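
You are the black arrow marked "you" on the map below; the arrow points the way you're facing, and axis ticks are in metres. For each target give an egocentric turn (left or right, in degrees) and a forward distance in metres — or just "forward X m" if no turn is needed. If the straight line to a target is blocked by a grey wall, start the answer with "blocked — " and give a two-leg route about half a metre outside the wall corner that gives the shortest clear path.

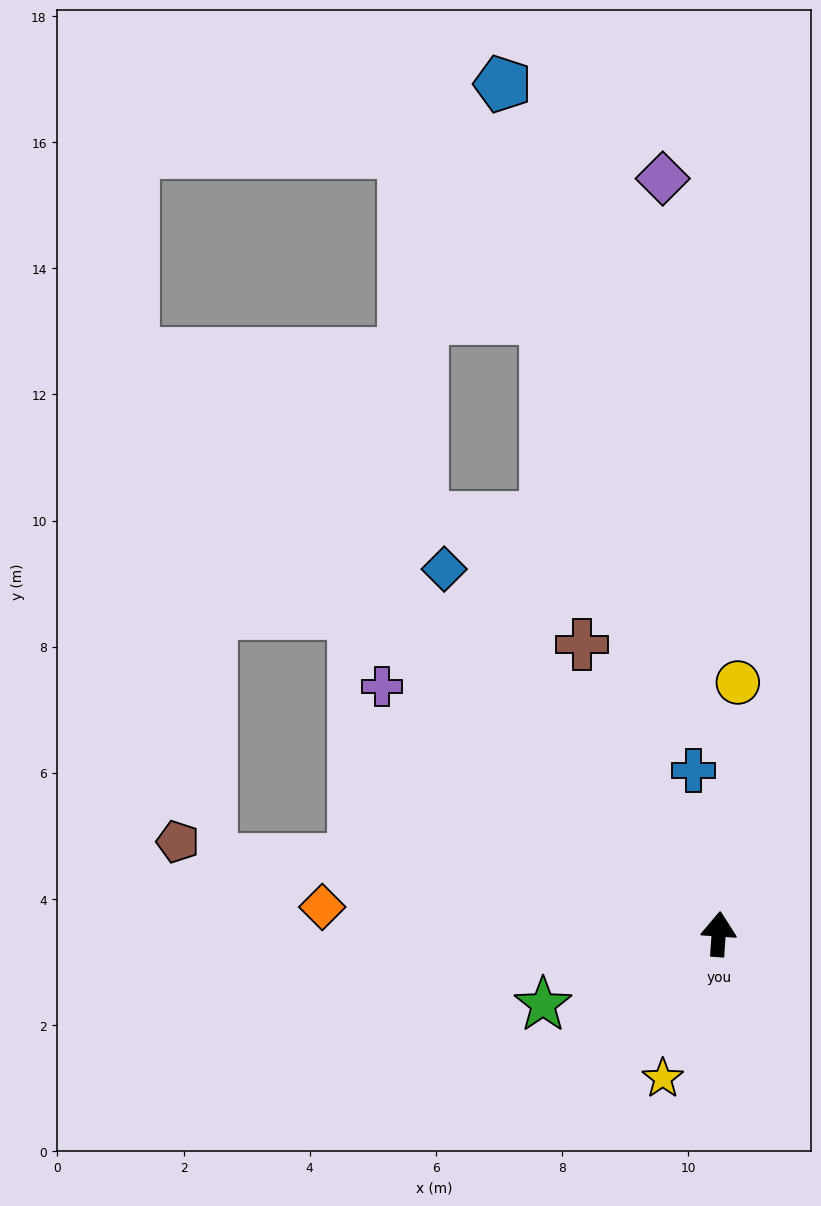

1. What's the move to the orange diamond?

turn left 90°, forward 6.3 m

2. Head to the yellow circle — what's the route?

forward 4.0 m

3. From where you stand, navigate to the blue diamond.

turn left 41°, forward 7.2 m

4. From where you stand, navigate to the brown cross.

turn left 29°, forward 5.1 m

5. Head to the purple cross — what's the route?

turn left 58°, forward 6.6 m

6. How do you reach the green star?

turn left 116°, forward 3.0 m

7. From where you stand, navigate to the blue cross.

turn left 13°, forward 2.6 m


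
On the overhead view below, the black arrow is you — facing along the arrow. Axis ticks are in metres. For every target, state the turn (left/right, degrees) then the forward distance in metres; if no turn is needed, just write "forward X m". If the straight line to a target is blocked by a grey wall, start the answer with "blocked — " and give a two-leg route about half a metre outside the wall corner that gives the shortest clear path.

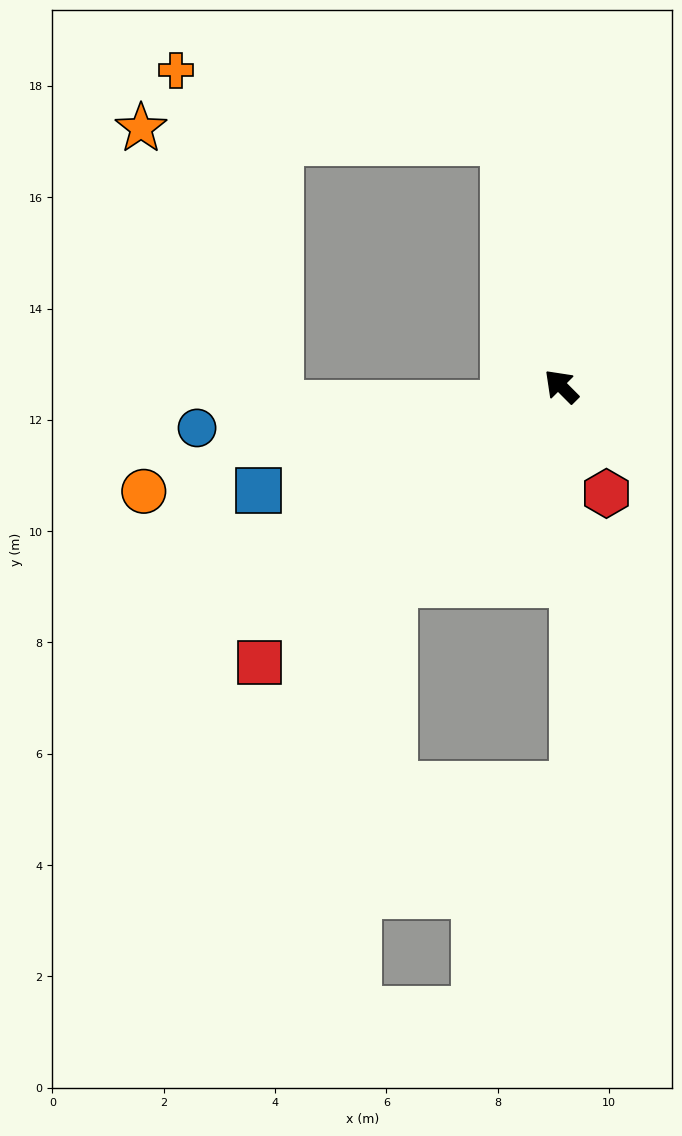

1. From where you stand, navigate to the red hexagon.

turn left 158°, forward 2.1 m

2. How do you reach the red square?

turn left 88°, forward 7.3 m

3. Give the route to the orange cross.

blocked — turn right 32°, forward 4.5 m, then turn left 65°, forward 6.0 m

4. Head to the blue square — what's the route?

turn left 64°, forward 5.8 m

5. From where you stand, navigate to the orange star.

blocked — turn right 32°, forward 4.5 m, then turn left 75°, forward 6.5 m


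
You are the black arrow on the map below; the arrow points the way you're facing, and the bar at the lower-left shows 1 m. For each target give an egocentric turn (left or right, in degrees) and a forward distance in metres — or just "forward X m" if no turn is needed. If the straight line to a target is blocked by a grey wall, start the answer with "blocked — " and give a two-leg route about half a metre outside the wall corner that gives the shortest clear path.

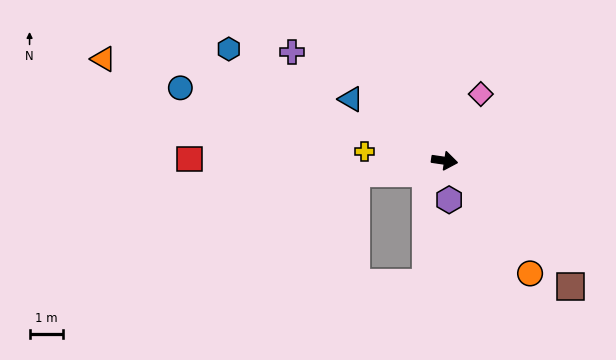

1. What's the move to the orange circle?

turn right 44°, forward 4.2 m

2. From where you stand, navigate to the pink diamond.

turn left 70°, forward 2.2 m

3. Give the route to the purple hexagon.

turn right 75°, forward 1.2 m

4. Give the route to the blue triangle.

turn left 155°, forward 3.3 m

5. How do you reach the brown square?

turn right 37°, forward 5.3 m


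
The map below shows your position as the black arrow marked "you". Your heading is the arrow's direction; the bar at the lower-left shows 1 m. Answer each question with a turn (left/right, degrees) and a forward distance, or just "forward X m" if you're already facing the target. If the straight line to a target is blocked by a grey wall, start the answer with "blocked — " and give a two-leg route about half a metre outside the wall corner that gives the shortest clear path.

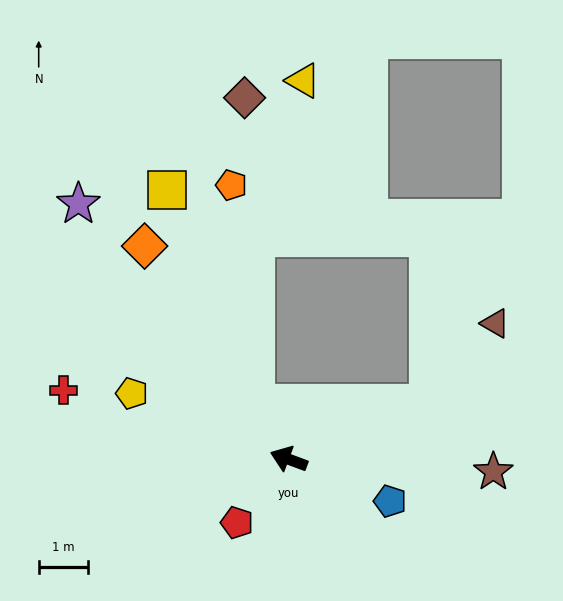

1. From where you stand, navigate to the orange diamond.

turn right 36°, forward 5.2 m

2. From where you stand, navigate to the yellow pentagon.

turn right 2°, forward 3.5 m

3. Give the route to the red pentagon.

turn left 71°, forward 1.7 m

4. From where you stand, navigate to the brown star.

turn right 163°, forward 4.2 m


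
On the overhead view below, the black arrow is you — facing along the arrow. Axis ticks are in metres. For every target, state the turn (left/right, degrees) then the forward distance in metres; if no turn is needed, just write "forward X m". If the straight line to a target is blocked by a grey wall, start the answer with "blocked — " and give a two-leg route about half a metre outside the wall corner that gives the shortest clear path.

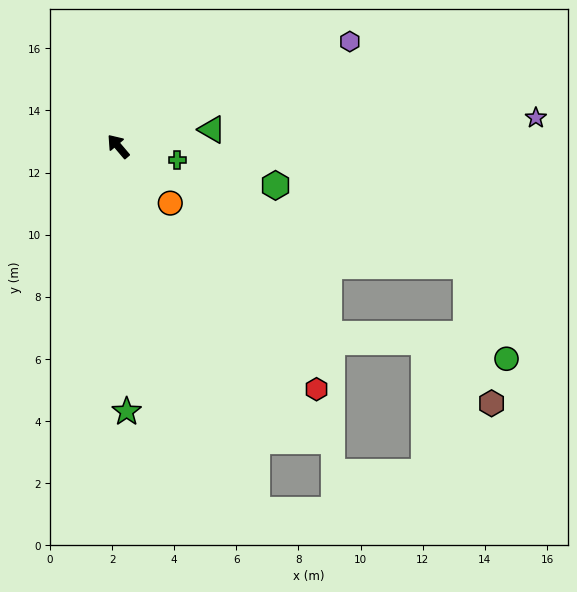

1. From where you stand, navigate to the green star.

turn left 141°, forward 8.5 m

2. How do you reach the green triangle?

turn right 120°, forward 3.1 m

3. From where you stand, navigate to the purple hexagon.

turn right 106°, forward 8.2 m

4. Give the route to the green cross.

turn right 143°, forward 2.0 m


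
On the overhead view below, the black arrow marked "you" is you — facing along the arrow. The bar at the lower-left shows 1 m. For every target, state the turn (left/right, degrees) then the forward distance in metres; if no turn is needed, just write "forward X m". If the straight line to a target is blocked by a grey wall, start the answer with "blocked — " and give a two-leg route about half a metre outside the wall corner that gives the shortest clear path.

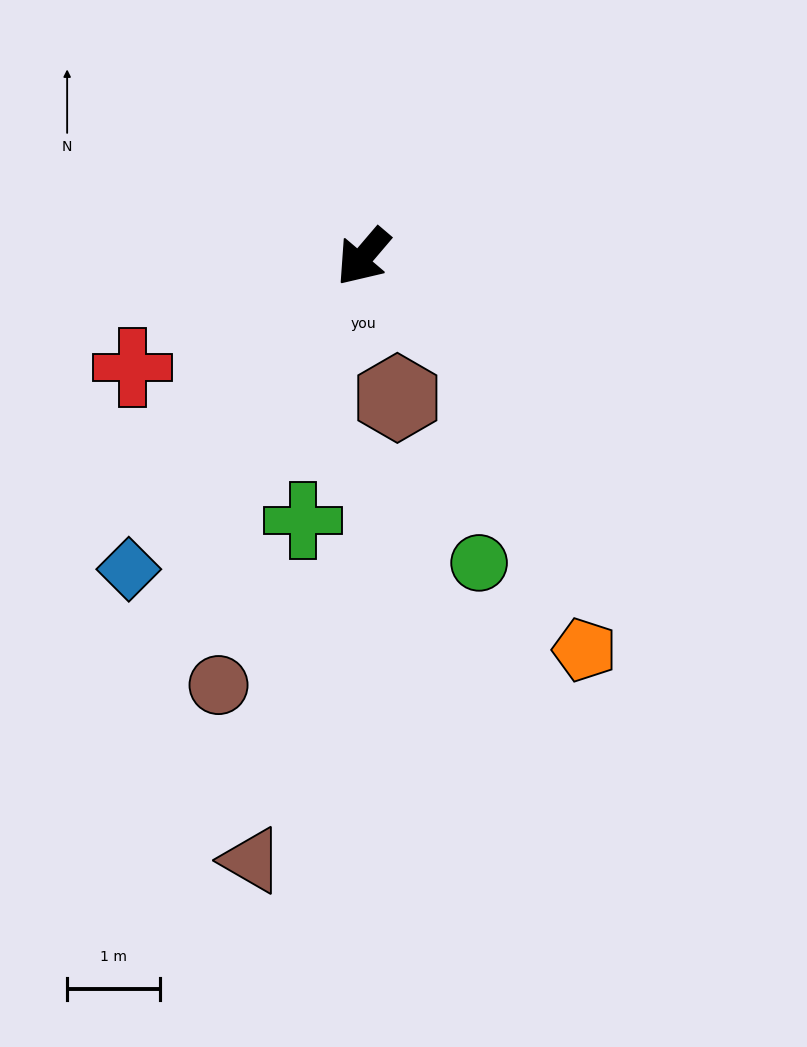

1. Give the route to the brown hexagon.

turn left 54°, forward 1.6 m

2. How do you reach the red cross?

turn right 24°, forward 2.7 m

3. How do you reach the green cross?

turn left 28°, forward 2.9 m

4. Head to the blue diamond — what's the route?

turn left 4°, forward 4.2 m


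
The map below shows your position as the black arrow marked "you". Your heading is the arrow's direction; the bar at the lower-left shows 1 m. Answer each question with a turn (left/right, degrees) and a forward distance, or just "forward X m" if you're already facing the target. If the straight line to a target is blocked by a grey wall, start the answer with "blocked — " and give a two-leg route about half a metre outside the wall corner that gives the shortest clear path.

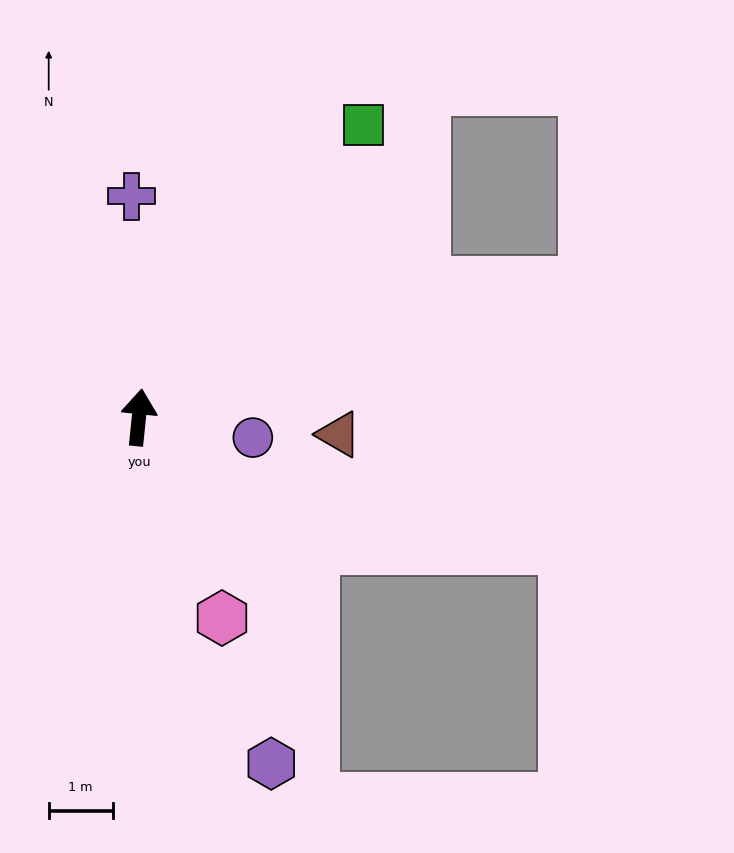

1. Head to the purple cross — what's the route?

turn left 8°, forward 3.5 m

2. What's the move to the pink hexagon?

turn right 152°, forward 3.4 m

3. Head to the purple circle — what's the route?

turn right 94°, forward 1.8 m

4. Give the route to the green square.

turn right 32°, forward 5.8 m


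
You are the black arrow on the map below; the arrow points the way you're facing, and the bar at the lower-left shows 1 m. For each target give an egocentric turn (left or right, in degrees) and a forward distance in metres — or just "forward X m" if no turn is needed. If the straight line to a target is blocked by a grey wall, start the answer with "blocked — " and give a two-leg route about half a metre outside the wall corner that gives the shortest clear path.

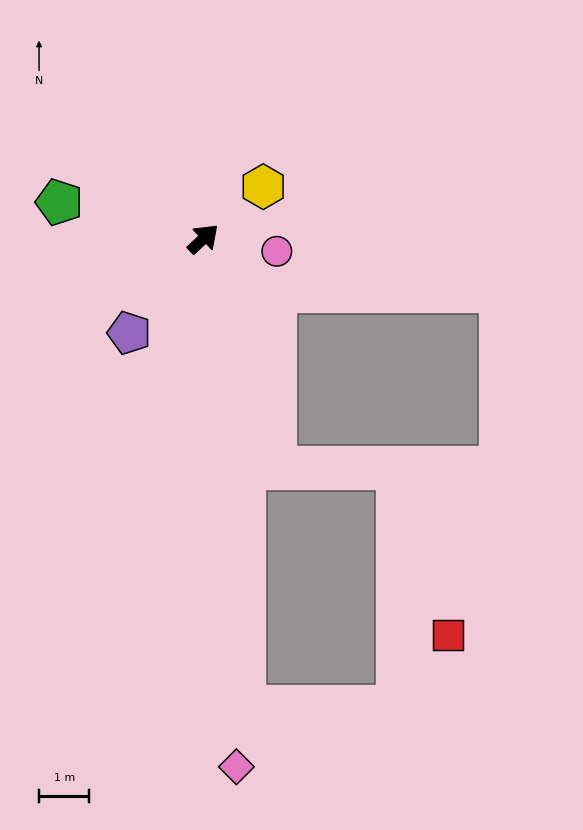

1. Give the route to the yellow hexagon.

turn right 2°, forward 1.6 m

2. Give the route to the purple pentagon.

turn right 171°, forward 2.4 m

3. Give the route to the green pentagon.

turn left 123°, forward 3.0 m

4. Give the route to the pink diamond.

turn right 130°, forward 10.5 m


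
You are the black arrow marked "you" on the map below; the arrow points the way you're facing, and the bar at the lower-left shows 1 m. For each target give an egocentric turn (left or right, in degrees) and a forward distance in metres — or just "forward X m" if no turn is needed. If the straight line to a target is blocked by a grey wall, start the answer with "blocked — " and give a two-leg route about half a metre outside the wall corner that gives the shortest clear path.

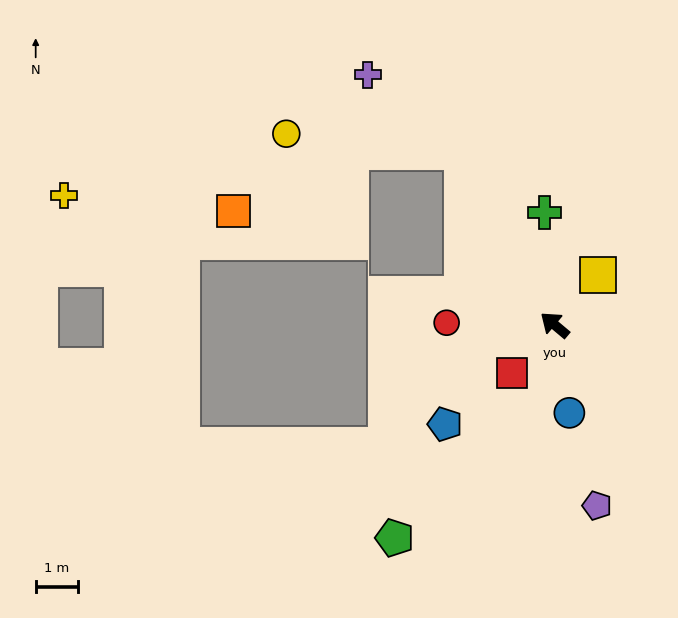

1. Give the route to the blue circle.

turn left 139°, forward 2.1 m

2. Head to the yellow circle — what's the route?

blocked — turn right 22°, forward 4.7 m, then turn left 56°, forward 4.2 m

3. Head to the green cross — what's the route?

turn right 45°, forward 2.7 m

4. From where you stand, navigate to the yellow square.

turn right 91°, forward 1.6 m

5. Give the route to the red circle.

turn left 39°, forward 2.6 m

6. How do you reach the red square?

turn left 88°, forward 1.5 m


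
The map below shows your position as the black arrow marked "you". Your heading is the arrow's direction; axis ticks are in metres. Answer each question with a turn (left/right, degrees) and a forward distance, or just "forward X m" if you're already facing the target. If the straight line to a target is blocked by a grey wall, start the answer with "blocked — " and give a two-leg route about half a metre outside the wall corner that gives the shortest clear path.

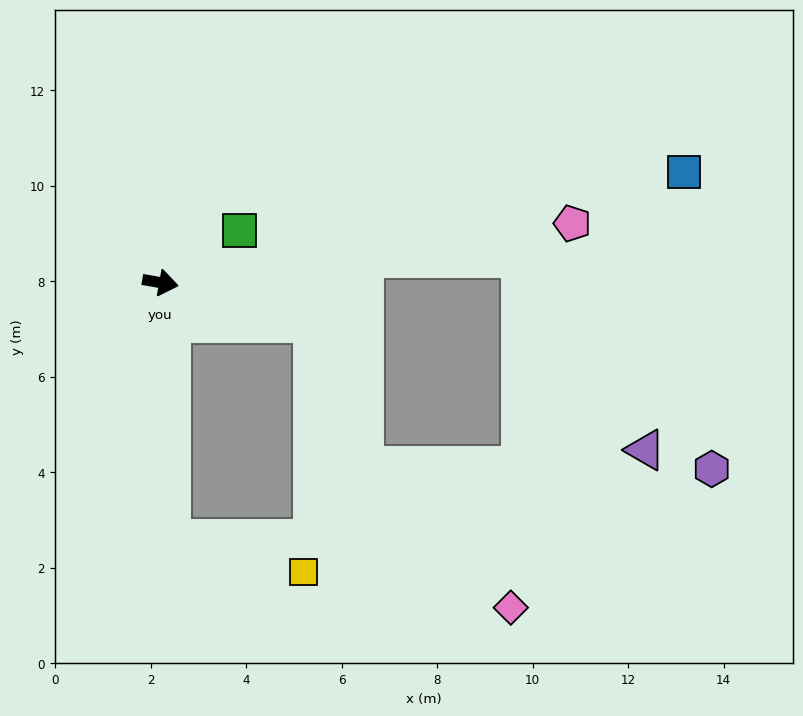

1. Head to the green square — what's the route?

turn left 43°, forward 2.0 m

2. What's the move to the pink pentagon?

turn left 18°, forward 8.7 m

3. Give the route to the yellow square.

blocked — turn right 78°, forward 5.4 m, then turn left 74°, forward 2.9 m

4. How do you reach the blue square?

turn left 22°, forward 11.2 m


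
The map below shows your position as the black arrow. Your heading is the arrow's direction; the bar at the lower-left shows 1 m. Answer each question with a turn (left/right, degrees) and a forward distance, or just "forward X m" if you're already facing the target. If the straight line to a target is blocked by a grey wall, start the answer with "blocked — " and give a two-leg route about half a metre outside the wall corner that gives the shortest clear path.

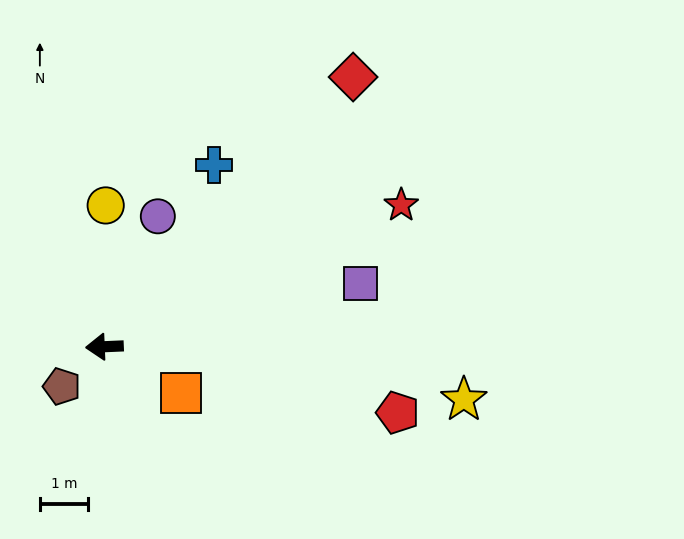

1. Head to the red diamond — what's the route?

turn right 135°, forward 7.6 m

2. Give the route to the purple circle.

turn right 115°, forward 2.9 m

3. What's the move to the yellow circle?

turn right 93°, forward 2.9 m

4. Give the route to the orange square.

turn left 146°, forward 1.9 m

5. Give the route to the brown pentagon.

turn left 41°, forward 1.2 m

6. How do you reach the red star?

turn right 157°, forward 6.8 m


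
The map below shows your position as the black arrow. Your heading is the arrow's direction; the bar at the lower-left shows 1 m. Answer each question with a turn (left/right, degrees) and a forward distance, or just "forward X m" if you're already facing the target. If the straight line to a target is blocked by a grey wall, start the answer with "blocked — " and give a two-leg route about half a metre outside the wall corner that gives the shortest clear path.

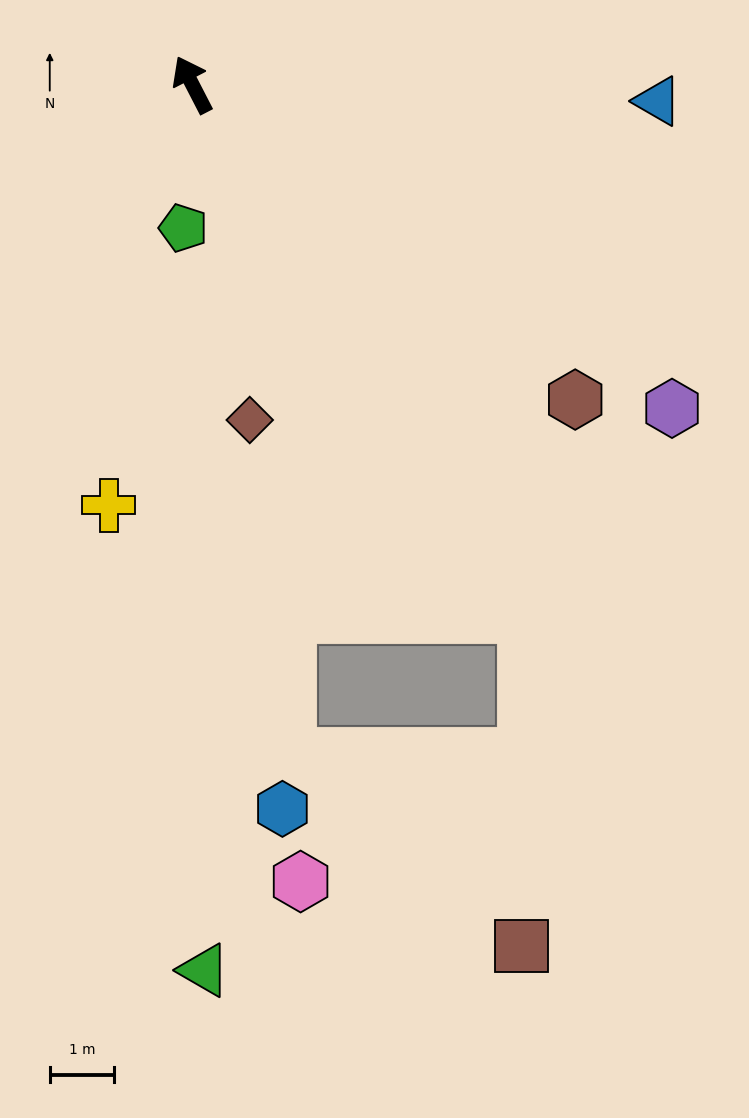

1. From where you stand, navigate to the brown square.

blocked — turn right 175°, forward 9.7 m, then turn right 33°, forward 5.1 m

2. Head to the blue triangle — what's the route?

turn right 119°, forward 7.2 m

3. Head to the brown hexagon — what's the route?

turn right 157°, forward 7.7 m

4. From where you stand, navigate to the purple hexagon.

turn right 151°, forward 9.0 m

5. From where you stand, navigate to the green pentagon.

turn left 149°, forward 2.2 m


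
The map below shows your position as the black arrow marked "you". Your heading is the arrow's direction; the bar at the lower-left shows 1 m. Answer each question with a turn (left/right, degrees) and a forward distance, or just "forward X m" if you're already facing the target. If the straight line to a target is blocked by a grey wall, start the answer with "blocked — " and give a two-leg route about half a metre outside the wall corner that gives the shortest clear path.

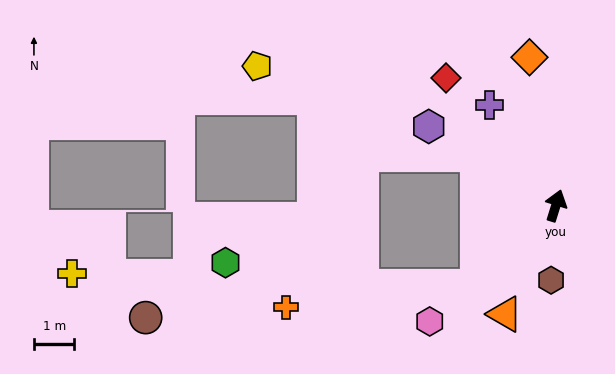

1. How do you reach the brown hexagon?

turn right 166°, forward 1.8 m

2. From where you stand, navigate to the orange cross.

blocked — turn left 153°, forward 2.8 m, then turn right 39°, forward 4.8 m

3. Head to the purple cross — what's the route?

turn left 51°, forward 3.0 m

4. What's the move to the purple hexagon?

turn left 75°, forward 3.7 m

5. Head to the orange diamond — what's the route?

turn left 27°, forward 3.7 m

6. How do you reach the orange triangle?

turn left 172°, forward 3.0 m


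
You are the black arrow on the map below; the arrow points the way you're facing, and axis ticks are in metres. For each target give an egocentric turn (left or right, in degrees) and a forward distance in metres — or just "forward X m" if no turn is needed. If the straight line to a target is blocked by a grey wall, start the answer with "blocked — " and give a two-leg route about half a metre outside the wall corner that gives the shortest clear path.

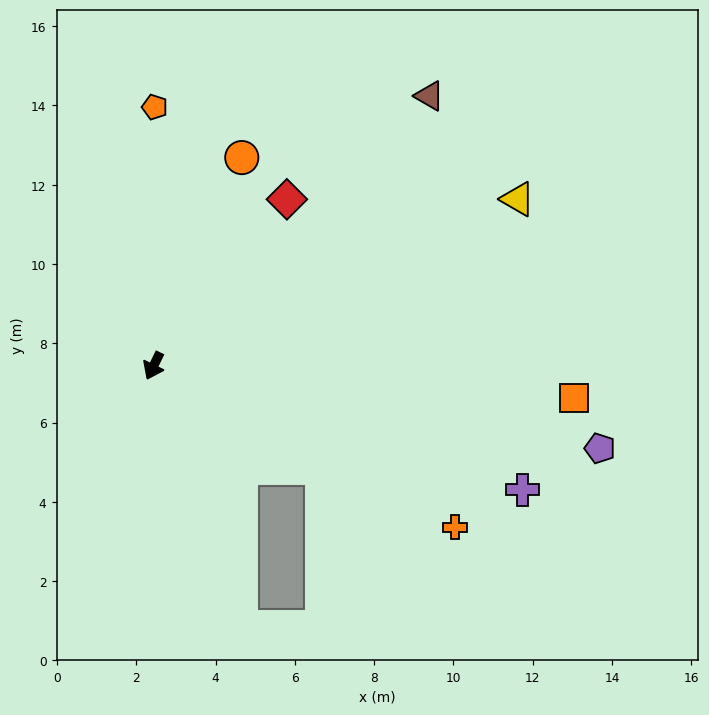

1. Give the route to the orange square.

turn left 112°, forward 10.6 m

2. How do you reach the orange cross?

turn left 88°, forward 8.6 m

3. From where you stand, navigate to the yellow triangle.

turn left 140°, forward 10.1 m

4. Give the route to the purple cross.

turn left 97°, forward 9.8 m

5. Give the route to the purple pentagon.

turn left 105°, forward 11.4 m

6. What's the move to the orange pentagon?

turn right 154°, forward 6.5 m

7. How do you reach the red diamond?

turn left 167°, forward 5.4 m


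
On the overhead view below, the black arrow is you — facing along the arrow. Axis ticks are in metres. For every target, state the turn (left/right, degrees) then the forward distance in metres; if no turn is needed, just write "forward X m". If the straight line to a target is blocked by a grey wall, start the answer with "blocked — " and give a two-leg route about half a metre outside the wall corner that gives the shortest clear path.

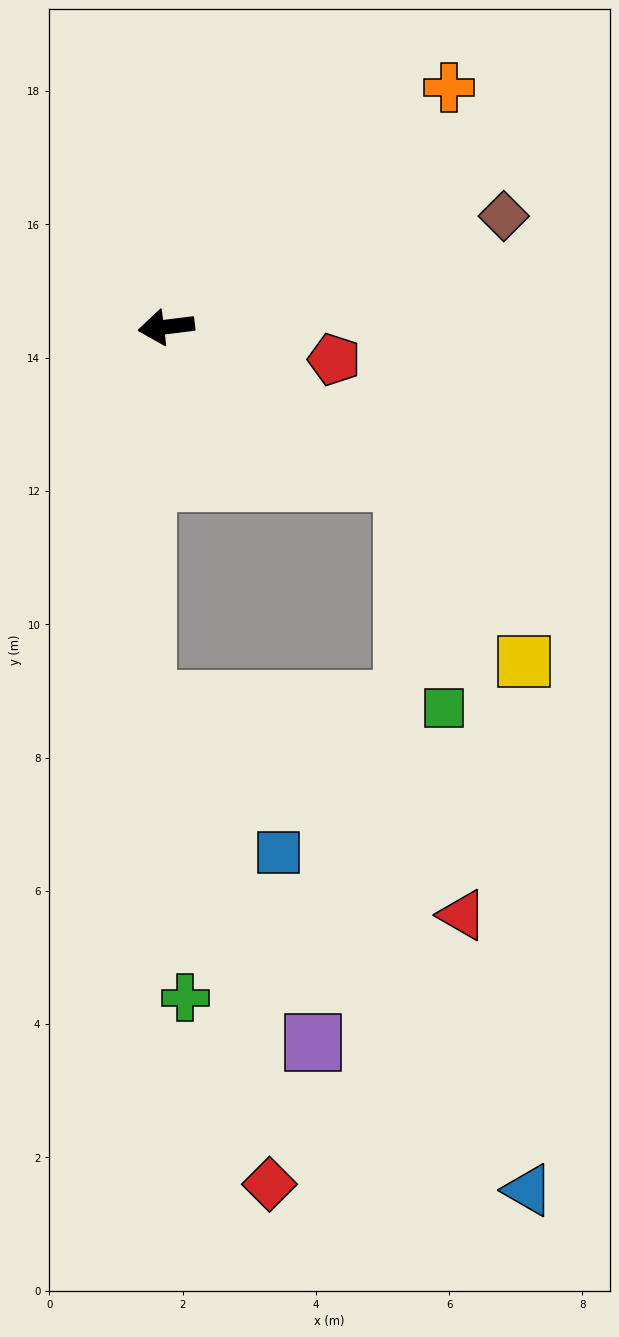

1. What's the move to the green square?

blocked — turn left 139°, forward 4.2 m, then turn right 45°, forward 3.4 m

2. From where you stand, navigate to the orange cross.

turn right 147°, forward 5.6 m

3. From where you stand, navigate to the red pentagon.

turn left 162°, forward 2.6 m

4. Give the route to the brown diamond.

turn right 169°, forward 5.3 m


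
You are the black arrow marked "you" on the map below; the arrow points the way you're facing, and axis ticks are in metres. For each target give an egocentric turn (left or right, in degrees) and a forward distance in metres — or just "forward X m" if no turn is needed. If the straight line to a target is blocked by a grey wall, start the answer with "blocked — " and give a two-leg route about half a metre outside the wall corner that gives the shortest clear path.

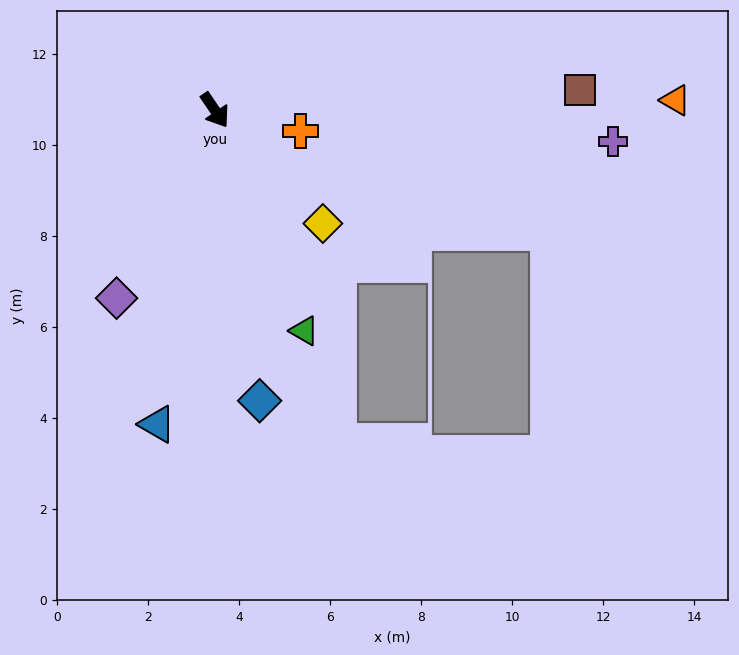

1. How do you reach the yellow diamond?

turn left 10°, forward 3.4 m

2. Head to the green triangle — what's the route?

turn right 12°, forward 5.2 m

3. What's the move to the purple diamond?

turn right 62°, forward 4.7 m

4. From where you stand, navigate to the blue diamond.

turn right 25°, forward 6.5 m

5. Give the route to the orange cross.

turn left 42°, forward 1.9 m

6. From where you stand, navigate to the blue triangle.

turn right 45°, forward 7.0 m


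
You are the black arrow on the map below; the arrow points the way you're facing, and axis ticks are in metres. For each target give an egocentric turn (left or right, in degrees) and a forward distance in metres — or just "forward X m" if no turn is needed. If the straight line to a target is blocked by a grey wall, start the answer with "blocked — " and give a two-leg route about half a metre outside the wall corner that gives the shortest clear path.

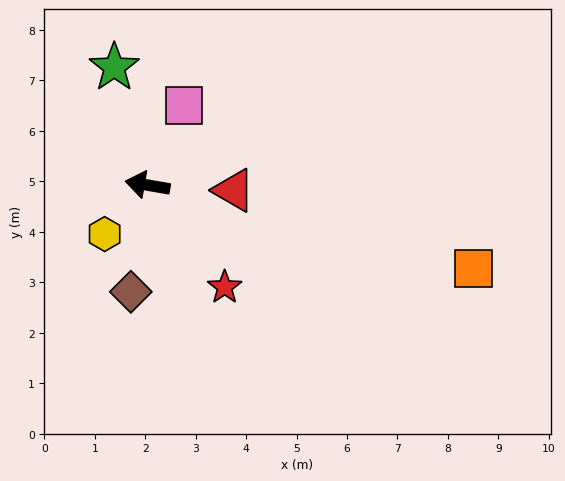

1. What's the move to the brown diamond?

turn left 91°, forward 2.1 m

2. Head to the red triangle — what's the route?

turn right 174°, forward 1.7 m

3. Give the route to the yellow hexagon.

turn left 59°, forward 1.3 m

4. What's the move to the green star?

turn right 64°, forward 2.4 m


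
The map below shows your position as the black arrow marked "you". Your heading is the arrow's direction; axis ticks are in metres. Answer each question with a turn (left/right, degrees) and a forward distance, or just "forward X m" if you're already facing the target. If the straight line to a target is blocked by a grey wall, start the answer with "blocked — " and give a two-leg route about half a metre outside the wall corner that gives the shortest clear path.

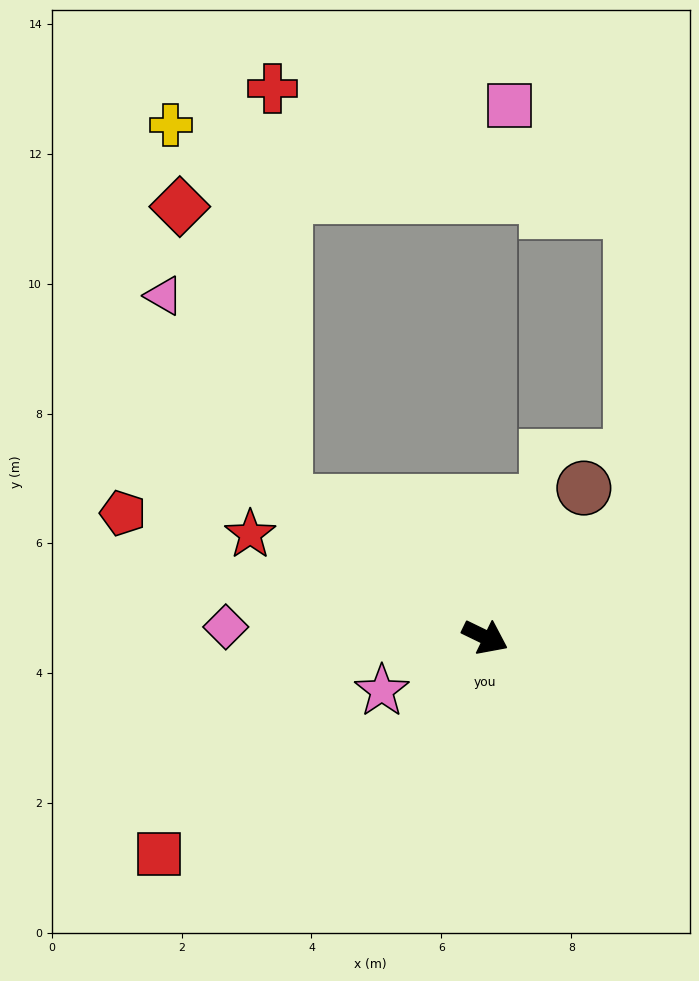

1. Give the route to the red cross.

blocked — turn left 172°, forward 3.7 m, then turn right 54°, forward 6.4 m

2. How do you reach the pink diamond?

turn right 156°, forward 4.0 m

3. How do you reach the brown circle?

turn left 82°, forward 2.8 m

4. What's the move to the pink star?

turn right 127°, forward 1.8 m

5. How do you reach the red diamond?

blocked — turn left 172°, forward 3.7 m, then turn right 37°, forward 4.8 m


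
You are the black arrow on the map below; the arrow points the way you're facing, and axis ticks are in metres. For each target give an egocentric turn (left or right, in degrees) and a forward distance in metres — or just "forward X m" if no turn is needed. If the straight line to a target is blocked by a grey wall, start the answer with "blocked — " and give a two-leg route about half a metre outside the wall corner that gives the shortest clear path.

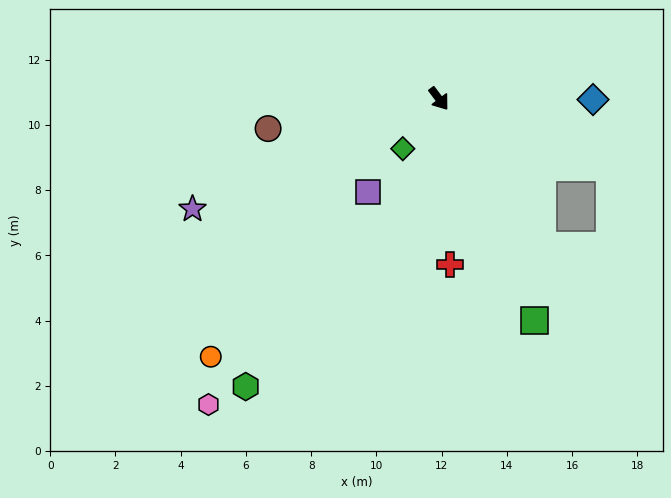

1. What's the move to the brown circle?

turn right 117°, forward 5.3 m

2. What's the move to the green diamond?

turn right 73°, forward 1.9 m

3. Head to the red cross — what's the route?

turn right 33°, forward 5.1 m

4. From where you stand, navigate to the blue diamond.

turn left 53°, forward 4.7 m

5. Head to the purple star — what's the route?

turn right 103°, forward 8.3 m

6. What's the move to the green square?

turn right 14°, forward 7.4 m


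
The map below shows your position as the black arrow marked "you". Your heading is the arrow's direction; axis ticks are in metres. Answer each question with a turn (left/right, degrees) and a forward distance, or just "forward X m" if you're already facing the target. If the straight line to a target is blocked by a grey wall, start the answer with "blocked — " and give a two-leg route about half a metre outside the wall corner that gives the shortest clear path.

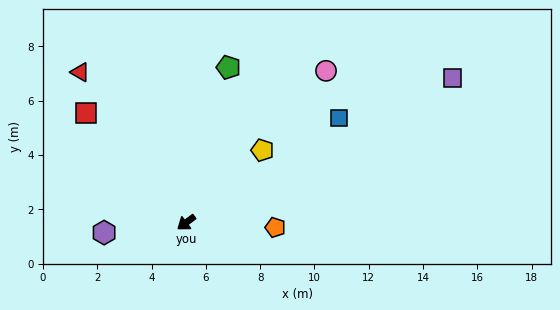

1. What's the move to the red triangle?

turn right 92°, forward 6.8 m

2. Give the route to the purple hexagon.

turn right 30°, forward 3.0 m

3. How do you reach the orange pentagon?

turn left 140°, forward 3.3 m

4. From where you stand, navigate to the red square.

turn right 85°, forward 5.5 m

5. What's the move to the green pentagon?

turn right 142°, forward 5.9 m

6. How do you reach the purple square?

turn left 172°, forward 11.2 m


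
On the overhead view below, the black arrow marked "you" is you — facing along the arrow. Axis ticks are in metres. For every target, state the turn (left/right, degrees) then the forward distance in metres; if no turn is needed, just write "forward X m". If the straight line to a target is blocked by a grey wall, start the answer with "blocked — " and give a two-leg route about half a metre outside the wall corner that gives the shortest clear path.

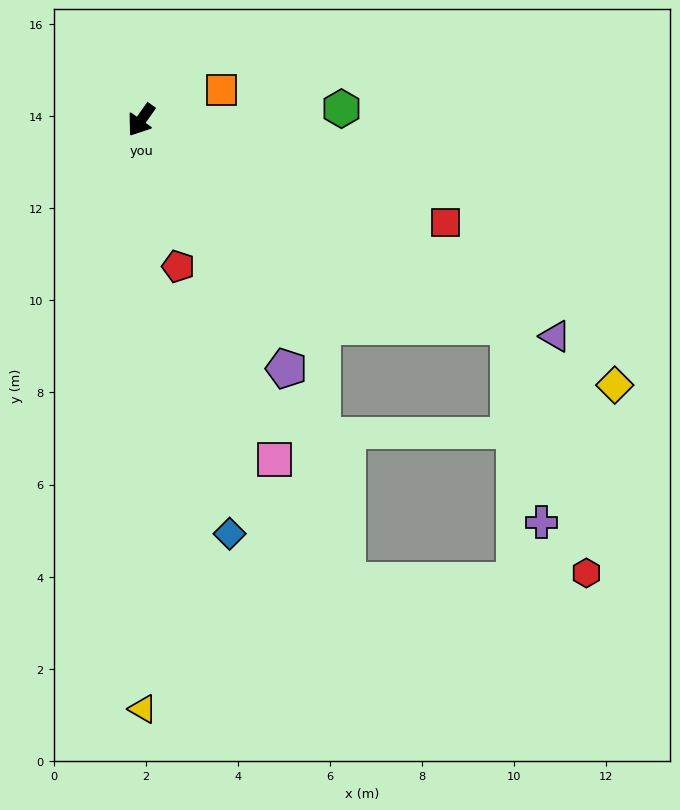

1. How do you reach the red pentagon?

turn left 50°, forward 3.3 m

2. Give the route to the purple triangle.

turn left 98°, forward 10.1 m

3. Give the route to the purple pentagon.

turn left 66°, forward 6.2 m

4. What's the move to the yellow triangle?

turn left 35°, forward 12.8 m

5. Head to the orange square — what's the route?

turn left 146°, forward 1.9 m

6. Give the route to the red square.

turn left 107°, forward 7.0 m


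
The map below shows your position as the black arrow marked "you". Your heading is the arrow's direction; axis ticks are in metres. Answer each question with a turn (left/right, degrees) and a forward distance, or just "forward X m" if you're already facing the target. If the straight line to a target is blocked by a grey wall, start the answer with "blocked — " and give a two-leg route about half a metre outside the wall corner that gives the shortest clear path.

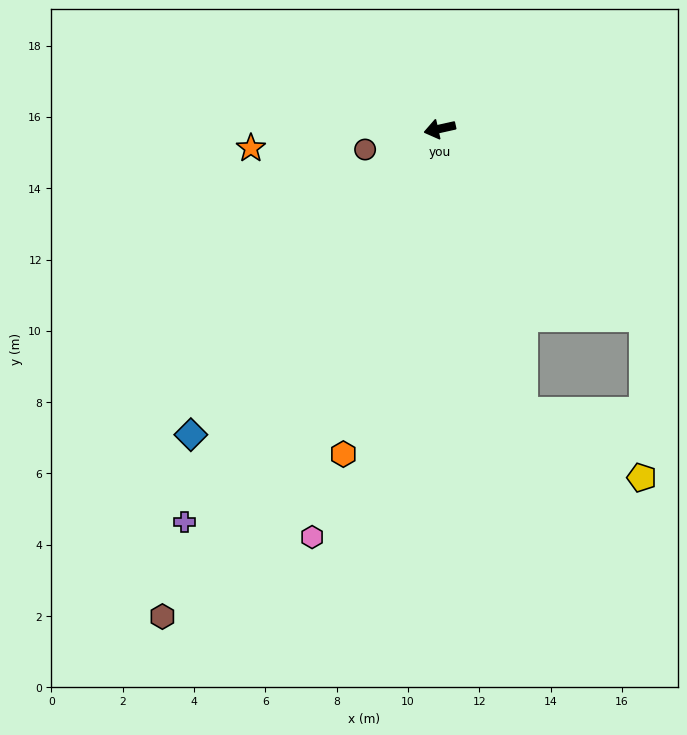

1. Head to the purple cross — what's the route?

turn left 44°, forward 13.2 m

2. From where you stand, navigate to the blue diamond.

turn left 38°, forward 11.1 m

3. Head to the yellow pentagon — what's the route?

blocked — turn left 94°, forward 8.3 m, then turn left 45°, forward 3.8 m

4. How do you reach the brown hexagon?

turn left 48°, forward 15.7 m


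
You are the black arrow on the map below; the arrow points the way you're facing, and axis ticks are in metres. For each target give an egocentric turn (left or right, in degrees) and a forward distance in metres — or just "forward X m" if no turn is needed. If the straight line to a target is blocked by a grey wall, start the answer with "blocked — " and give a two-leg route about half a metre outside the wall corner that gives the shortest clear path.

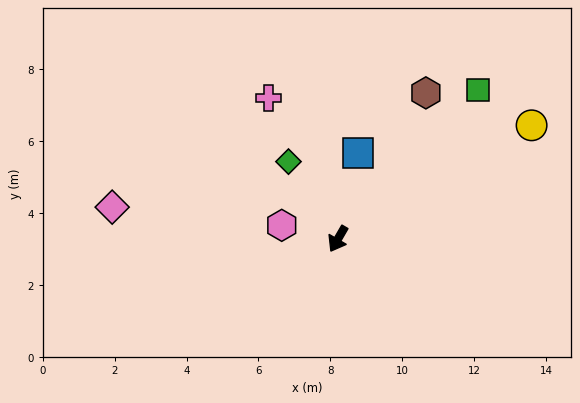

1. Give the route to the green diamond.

turn right 117°, forward 2.6 m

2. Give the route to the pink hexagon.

turn right 74°, forward 1.6 m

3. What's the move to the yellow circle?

turn left 150°, forward 6.2 m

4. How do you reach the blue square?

turn right 163°, forward 2.5 m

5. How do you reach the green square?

turn left 167°, forward 5.7 m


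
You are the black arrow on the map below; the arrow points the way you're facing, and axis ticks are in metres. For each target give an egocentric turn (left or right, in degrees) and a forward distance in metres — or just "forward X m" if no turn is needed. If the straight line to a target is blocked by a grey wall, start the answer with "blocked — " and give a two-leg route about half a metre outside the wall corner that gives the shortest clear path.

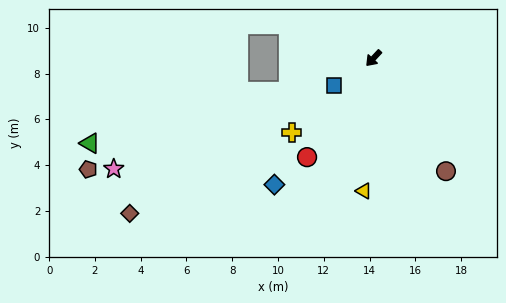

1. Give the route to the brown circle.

turn left 76°, forward 5.9 m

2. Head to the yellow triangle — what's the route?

turn left 39°, forward 5.8 m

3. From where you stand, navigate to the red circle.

turn left 9°, forward 5.2 m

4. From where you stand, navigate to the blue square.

turn right 12°, forward 2.1 m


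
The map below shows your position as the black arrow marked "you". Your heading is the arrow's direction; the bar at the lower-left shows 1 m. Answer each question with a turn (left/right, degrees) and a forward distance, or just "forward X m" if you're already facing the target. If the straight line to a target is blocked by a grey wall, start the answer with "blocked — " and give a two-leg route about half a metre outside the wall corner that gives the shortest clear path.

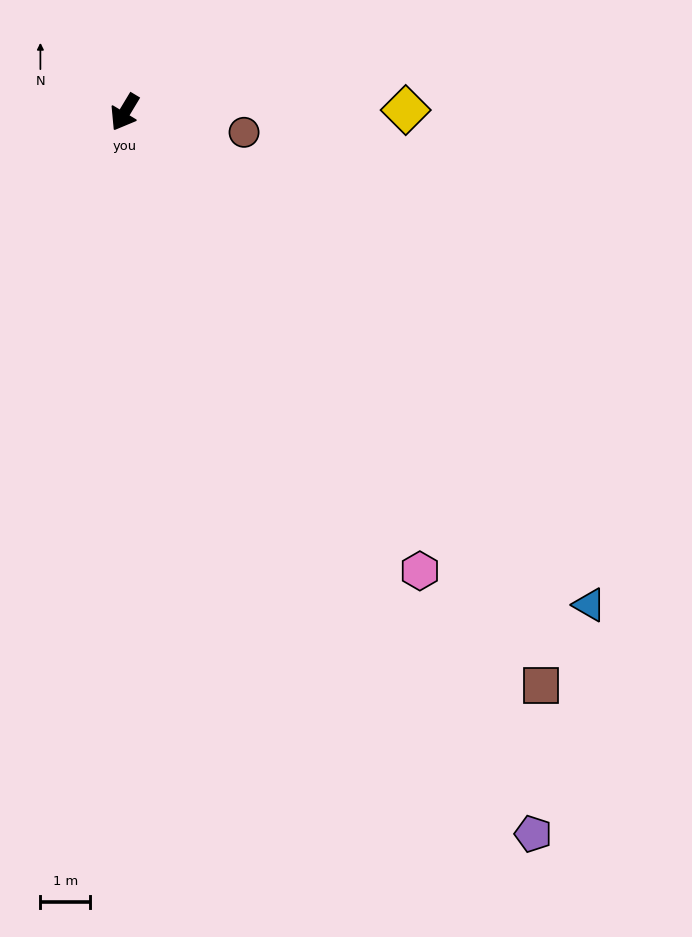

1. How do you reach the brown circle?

turn left 112°, forward 2.4 m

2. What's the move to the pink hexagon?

turn left 64°, forward 10.9 m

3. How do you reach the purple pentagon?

turn left 61°, forward 16.6 m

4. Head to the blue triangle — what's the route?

turn left 74°, forward 13.5 m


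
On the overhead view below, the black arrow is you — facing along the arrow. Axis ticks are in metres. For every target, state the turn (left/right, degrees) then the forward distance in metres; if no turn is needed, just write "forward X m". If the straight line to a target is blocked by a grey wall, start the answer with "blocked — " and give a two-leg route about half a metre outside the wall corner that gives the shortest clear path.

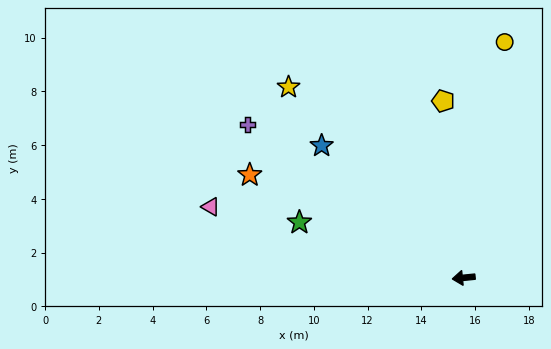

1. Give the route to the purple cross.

turn right 41°, forward 9.9 m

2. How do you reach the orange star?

turn right 31°, forward 8.8 m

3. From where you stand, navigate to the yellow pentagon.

turn right 89°, forward 6.6 m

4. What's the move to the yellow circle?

turn right 106°, forward 8.9 m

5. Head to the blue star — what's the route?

turn right 49°, forward 7.2 m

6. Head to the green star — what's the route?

turn right 24°, forward 6.5 m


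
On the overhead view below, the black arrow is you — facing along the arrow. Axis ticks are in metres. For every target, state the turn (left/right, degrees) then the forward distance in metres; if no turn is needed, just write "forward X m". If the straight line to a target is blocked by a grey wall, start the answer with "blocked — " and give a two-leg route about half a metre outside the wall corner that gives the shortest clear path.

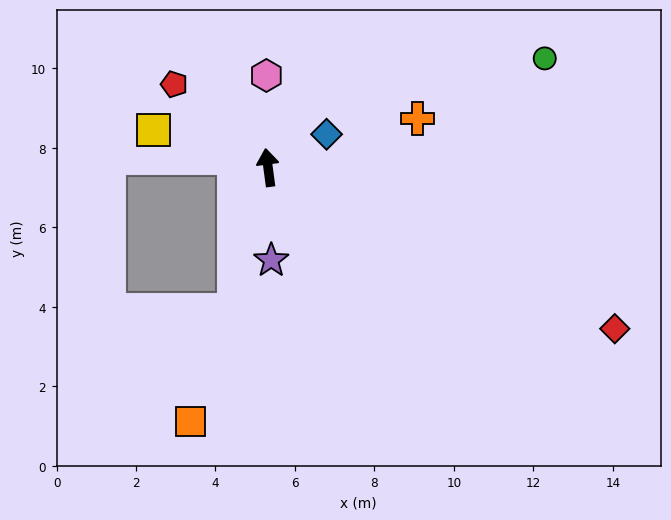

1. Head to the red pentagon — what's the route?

turn left 41°, forward 3.2 m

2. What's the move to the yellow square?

turn left 64°, forward 3.0 m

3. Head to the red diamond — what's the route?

turn right 122°, forward 9.6 m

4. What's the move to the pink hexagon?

turn right 7°, forward 2.3 m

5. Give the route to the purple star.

turn left 174°, forward 2.3 m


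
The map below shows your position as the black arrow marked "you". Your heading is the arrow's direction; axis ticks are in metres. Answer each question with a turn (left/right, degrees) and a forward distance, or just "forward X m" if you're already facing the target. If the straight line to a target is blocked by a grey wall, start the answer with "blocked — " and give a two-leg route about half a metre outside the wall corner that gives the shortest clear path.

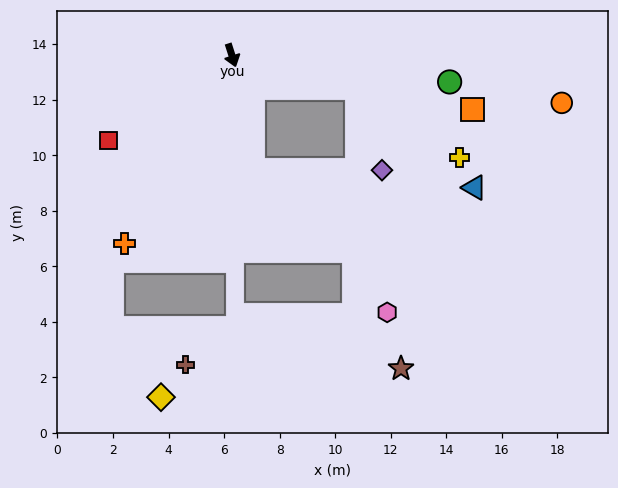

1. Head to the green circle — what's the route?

turn left 65°, forward 7.9 m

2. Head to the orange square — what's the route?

turn left 60°, forward 8.9 m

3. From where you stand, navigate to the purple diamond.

blocked — turn left 57°, forward 4.7 m, then turn right 58°, forward 3.1 m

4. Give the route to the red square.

turn right 73°, forward 5.4 m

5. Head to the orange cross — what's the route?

turn right 48°, forward 7.8 m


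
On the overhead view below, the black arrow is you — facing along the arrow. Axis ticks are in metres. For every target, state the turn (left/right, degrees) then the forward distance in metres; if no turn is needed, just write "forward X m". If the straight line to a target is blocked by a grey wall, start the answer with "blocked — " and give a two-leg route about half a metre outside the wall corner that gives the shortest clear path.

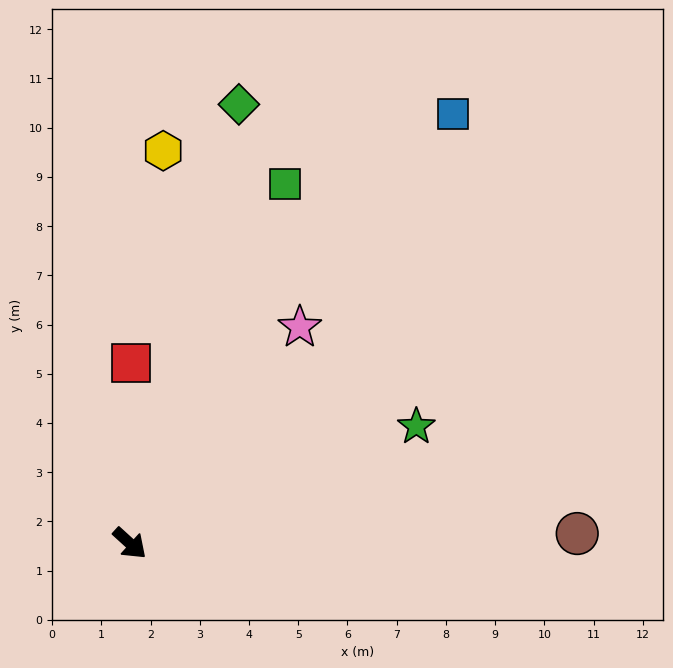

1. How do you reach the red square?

turn left 132°, forward 3.7 m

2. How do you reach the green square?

turn left 109°, forward 8.0 m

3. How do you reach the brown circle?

turn left 44°, forward 9.1 m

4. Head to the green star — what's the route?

turn left 64°, forward 6.3 m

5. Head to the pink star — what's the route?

turn left 94°, forward 5.6 m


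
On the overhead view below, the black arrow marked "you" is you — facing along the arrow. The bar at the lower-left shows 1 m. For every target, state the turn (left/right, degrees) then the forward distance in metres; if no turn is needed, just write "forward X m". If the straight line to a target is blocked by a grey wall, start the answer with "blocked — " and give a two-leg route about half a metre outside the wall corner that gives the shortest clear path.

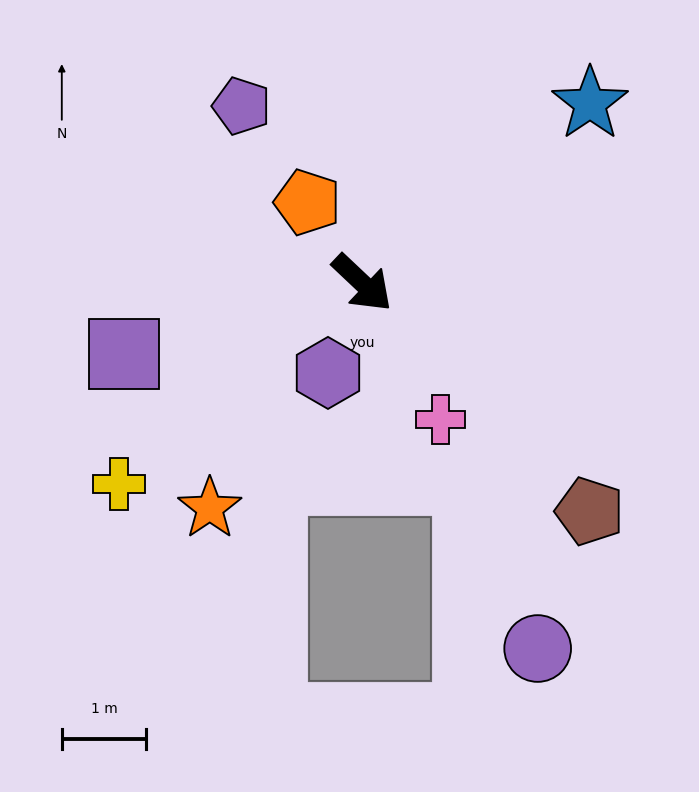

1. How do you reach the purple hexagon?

turn right 68°, forward 1.1 m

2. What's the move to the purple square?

turn right 120°, forward 2.9 m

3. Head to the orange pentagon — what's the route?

turn left 168°, forward 1.2 m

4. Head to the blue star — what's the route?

turn left 82°, forward 3.4 m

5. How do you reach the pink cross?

turn right 17°, forward 1.9 m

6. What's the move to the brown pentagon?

forward 3.8 m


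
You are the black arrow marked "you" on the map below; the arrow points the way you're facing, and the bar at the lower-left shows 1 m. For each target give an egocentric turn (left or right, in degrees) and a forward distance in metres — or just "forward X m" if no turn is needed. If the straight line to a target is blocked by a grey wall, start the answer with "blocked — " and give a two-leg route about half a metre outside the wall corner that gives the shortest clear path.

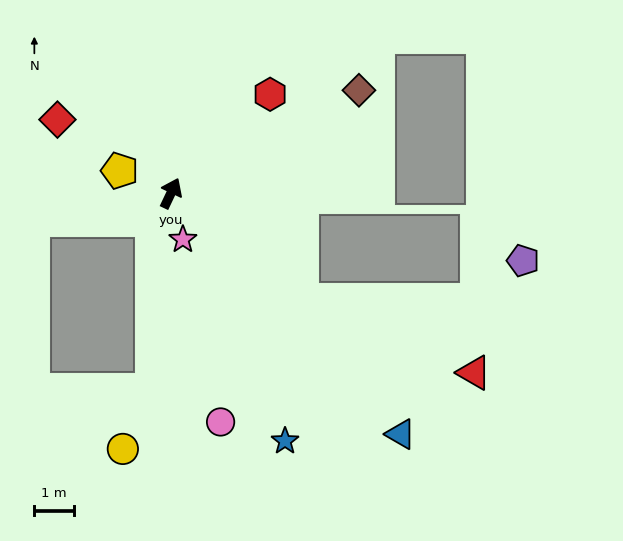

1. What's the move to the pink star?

turn right 140°, forward 1.2 m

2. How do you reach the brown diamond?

turn right 36°, forward 5.4 m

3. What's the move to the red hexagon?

turn right 20°, forward 3.5 m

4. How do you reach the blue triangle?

turn right 111°, forward 8.4 m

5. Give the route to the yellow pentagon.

turn left 92°, forward 1.4 m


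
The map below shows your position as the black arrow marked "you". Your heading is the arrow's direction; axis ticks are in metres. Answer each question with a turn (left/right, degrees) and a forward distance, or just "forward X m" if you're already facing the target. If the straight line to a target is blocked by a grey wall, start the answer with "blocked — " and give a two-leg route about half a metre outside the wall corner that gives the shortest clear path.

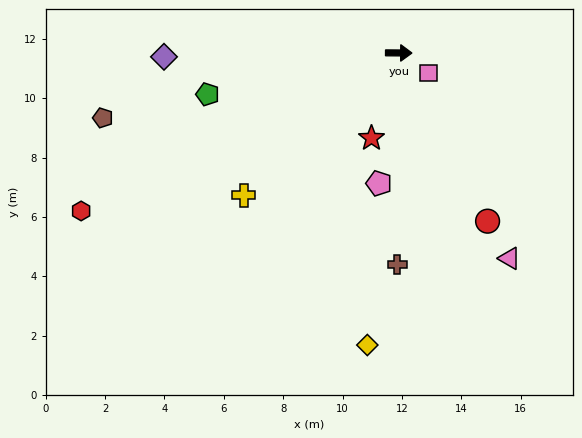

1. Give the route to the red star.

turn right 107°, forward 3.0 m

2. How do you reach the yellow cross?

turn right 137°, forward 7.1 m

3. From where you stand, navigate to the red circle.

turn right 62°, forward 6.4 m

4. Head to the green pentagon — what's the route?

turn right 167°, forward 6.6 m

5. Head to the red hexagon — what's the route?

turn right 153°, forward 12.0 m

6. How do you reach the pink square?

turn right 33°, forward 1.2 m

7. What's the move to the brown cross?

turn right 90°, forward 7.1 m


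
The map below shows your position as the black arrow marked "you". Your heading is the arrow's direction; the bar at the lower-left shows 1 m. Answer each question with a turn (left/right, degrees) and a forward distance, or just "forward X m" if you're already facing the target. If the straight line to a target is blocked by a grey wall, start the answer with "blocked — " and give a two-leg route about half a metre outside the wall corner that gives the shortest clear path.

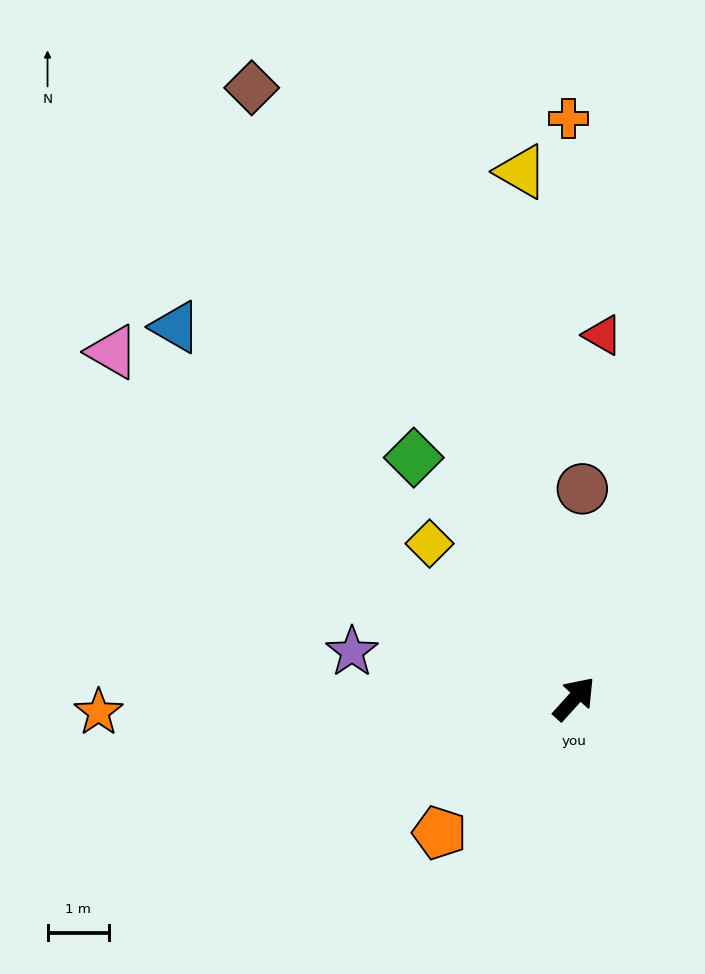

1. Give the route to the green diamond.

turn left 76°, forward 4.7 m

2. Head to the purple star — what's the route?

turn left 120°, forward 3.7 m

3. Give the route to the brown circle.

turn left 40°, forward 3.4 m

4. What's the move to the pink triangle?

turn left 95°, forward 9.4 m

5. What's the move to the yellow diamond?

turn left 85°, forward 3.5 m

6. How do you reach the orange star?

turn left 134°, forward 7.8 m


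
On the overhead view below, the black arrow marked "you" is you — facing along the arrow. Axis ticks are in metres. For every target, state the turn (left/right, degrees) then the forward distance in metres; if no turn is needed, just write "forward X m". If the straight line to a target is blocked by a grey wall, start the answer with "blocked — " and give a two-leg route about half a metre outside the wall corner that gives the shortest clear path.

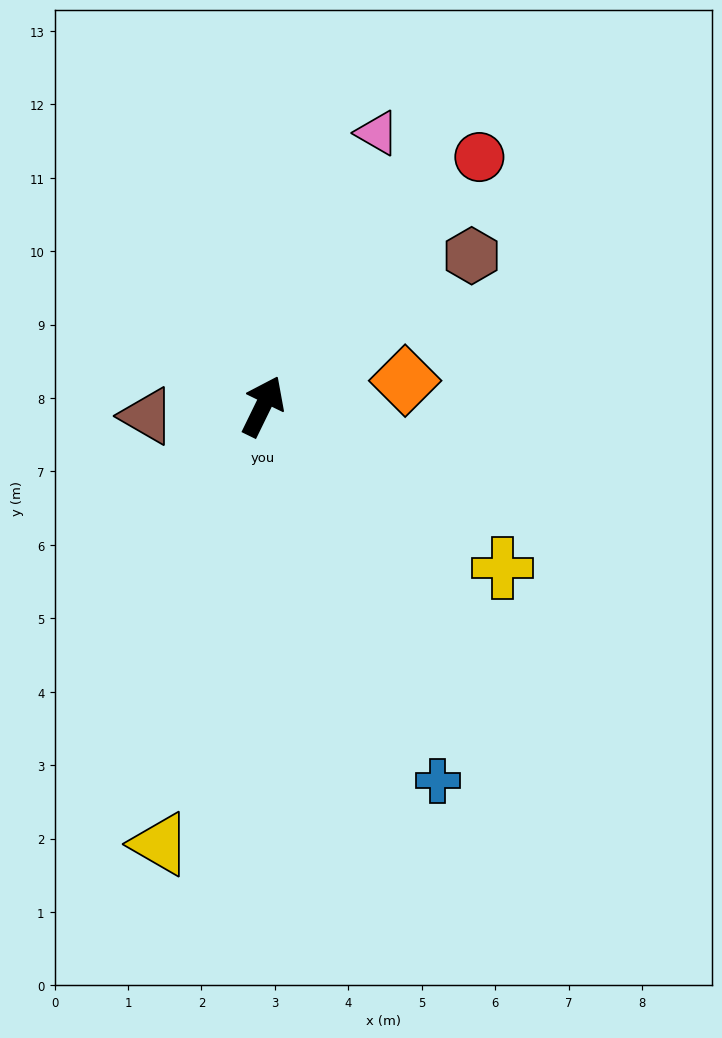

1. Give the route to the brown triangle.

turn left 121°, forward 1.6 m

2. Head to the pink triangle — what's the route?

turn left 3°, forward 4.0 m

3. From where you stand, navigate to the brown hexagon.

turn right 28°, forward 3.5 m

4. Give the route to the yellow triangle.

turn right 167°, forward 6.1 m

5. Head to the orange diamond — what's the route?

turn right 54°, forward 2.0 m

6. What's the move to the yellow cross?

turn right 98°, forward 3.9 m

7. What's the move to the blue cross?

turn right 129°, forward 5.6 m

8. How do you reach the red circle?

turn right 15°, forward 4.5 m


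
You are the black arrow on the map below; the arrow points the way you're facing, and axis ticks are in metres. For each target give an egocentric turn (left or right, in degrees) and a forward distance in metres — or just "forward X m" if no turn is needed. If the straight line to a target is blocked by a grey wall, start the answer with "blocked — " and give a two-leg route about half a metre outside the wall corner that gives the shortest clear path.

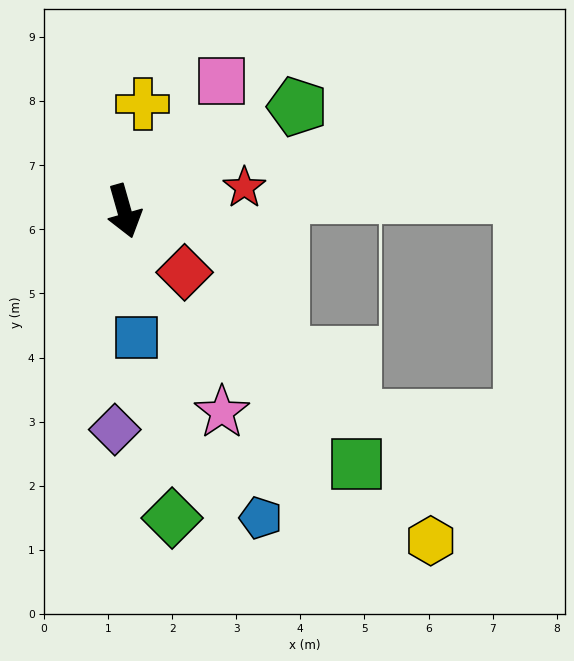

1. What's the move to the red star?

turn left 85°, forward 1.9 m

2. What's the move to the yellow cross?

turn left 154°, forward 1.7 m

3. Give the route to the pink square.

turn left 127°, forward 2.5 m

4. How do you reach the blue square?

turn right 10°, forward 2.0 m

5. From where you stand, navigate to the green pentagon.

turn left 105°, forward 3.2 m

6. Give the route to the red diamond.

turn left 29°, forward 1.3 m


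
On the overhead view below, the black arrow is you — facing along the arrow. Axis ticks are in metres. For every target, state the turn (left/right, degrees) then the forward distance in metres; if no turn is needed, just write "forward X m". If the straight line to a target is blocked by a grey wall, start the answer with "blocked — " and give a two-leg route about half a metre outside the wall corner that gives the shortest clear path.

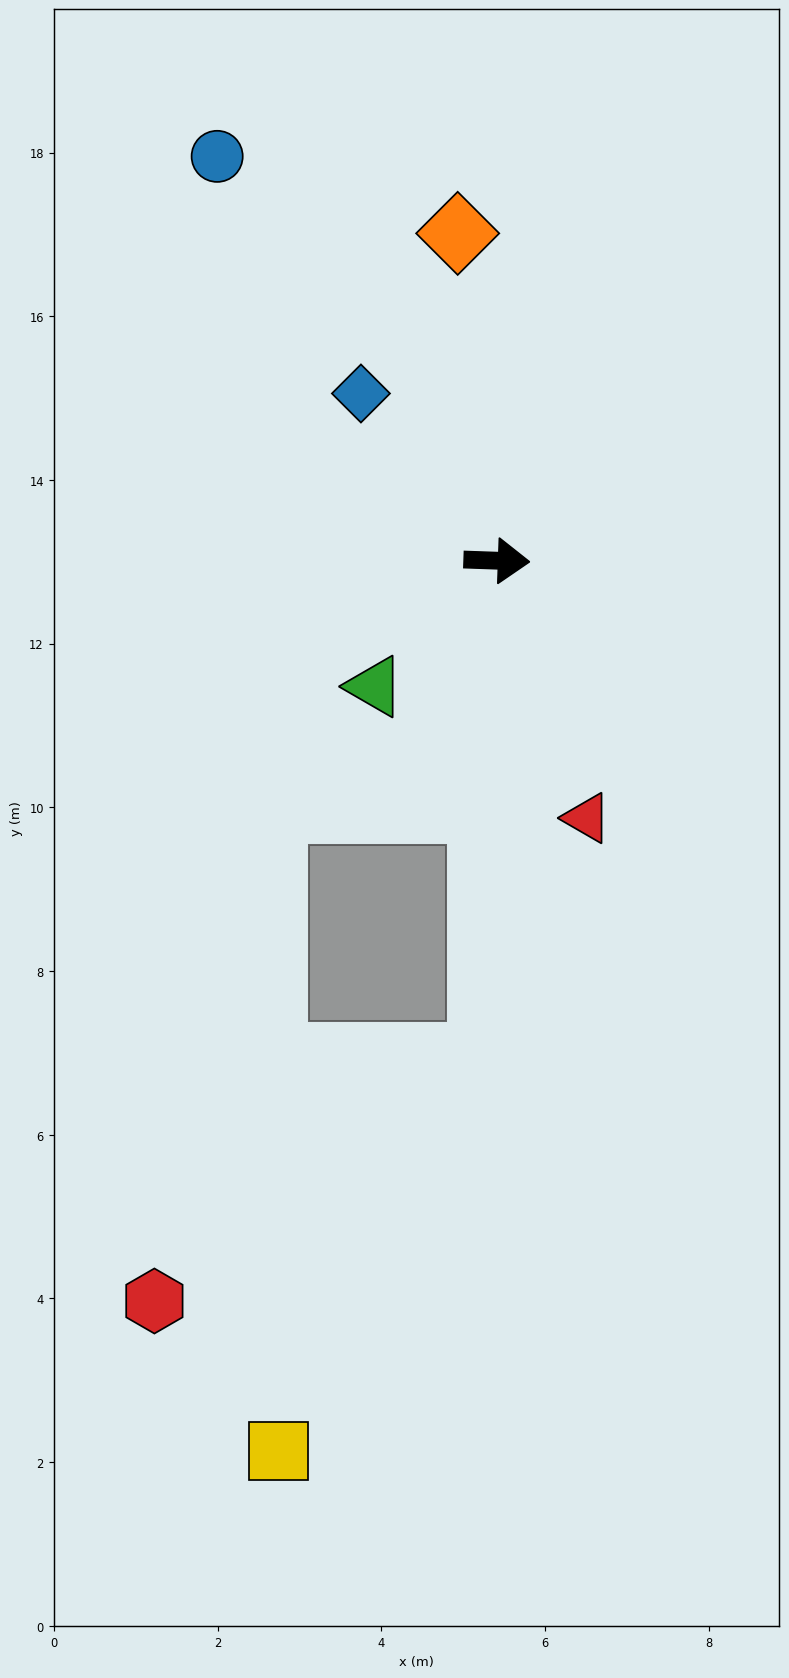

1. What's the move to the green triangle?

turn right 132°, forward 2.1 m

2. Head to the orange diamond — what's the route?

turn left 99°, forward 4.0 m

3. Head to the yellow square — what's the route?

blocked — turn right 90°, forward 6.1 m, then turn right 25°, forward 5.4 m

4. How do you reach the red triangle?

turn right 69°, forward 3.3 m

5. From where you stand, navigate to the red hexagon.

blocked — turn right 90°, forward 6.1 m, then turn right 52°, forward 5.0 m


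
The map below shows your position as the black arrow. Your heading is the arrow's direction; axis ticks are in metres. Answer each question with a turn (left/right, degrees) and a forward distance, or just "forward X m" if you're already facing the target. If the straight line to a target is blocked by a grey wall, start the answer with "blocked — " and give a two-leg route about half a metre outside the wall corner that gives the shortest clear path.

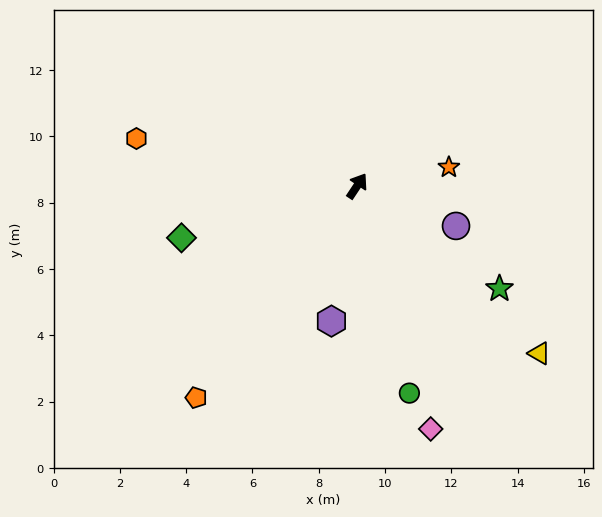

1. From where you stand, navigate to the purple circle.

turn right 78°, forward 3.2 m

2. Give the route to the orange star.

turn right 45°, forward 2.8 m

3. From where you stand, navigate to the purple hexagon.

turn right 157°, forward 4.2 m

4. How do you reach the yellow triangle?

turn right 99°, forward 7.5 m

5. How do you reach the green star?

turn right 92°, forward 5.3 m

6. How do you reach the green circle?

turn right 132°, forward 6.4 m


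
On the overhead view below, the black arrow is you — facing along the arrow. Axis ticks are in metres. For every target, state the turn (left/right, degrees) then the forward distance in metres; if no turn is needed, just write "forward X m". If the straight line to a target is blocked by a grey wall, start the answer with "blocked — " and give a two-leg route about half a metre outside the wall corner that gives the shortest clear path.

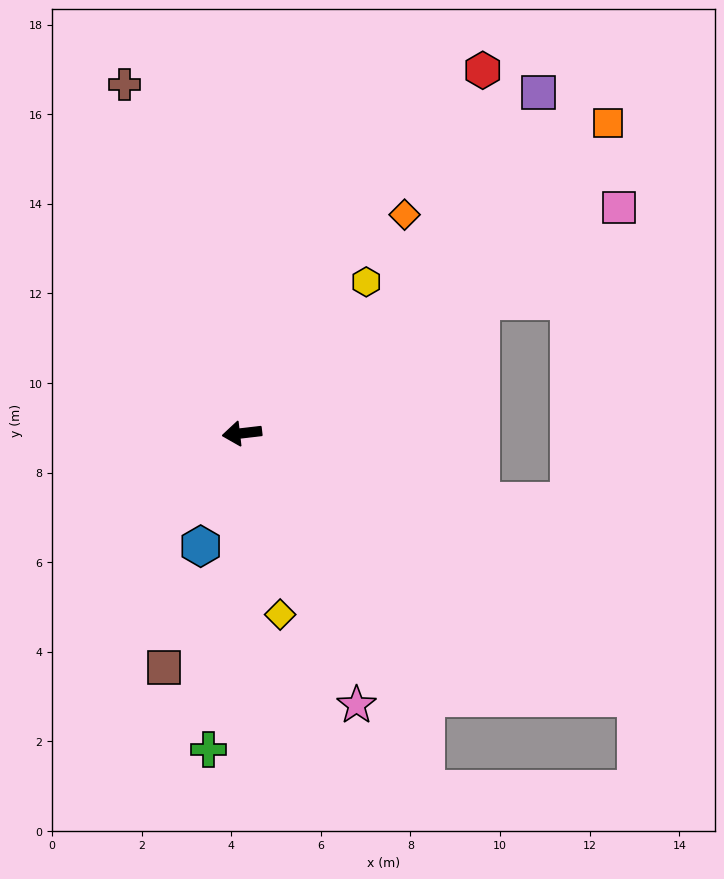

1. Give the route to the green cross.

turn left 77°, forward 7.1 m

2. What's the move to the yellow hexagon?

turn right 136°, forward 4.4 m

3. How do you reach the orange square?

turn right 146°, forward 10.7 m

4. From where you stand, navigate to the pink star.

turn left 106°, forward 6.6 m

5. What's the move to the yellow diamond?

turn left 95°, forward 4.1 m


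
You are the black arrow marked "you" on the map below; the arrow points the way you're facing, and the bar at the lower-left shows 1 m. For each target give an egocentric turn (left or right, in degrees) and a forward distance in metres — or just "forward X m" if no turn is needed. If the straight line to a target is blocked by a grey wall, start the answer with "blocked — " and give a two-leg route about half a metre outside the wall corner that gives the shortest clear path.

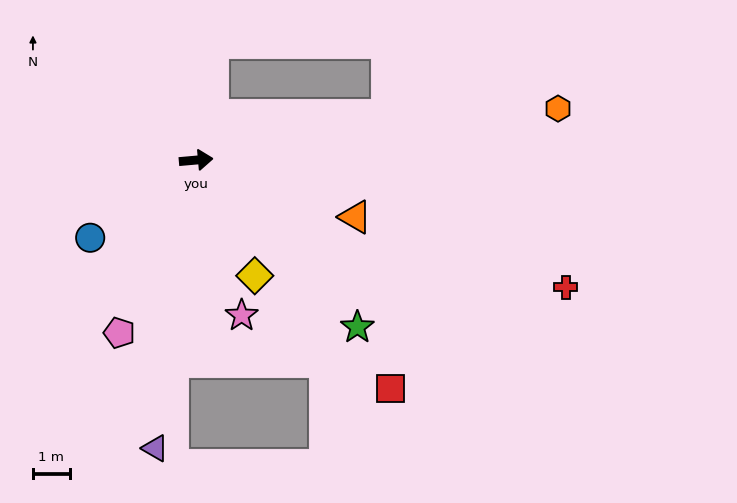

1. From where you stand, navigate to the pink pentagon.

turn right 119°, forward 5.1 m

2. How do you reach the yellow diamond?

turn right 68°, forward 3.5 m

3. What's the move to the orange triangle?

turn right 25°, forward 4.6 m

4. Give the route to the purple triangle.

turn right 103°, forward 7.9 m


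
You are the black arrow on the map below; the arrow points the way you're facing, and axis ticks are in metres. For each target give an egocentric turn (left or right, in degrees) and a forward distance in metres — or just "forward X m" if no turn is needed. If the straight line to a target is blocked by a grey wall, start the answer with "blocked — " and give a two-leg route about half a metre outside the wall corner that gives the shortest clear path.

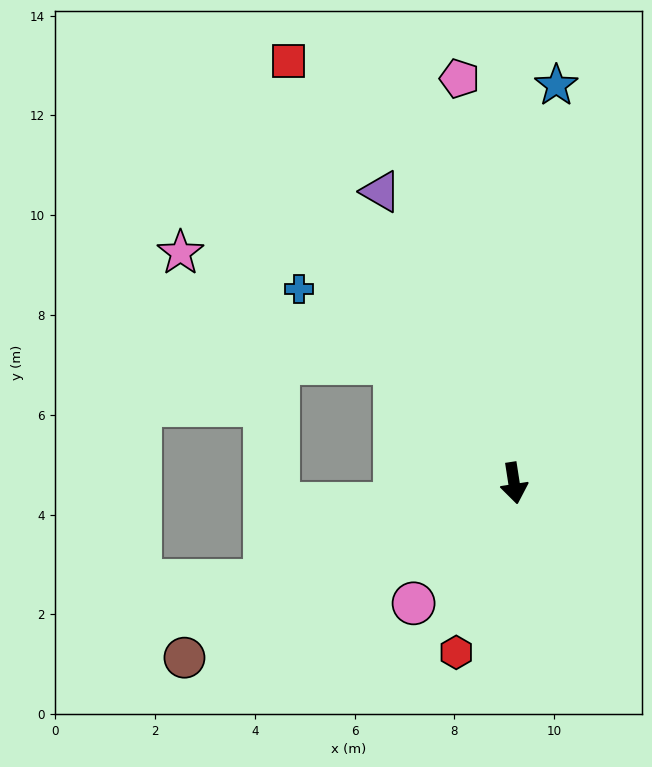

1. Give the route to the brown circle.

turn right 71°, forward 7.5 m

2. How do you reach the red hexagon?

turn right 28°, forward 3.6 m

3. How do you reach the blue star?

turn left 165°, forward 8.0 m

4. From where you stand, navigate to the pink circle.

turn right 49°, forward 3.1 m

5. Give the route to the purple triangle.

turn right 164°, forward 6.4 m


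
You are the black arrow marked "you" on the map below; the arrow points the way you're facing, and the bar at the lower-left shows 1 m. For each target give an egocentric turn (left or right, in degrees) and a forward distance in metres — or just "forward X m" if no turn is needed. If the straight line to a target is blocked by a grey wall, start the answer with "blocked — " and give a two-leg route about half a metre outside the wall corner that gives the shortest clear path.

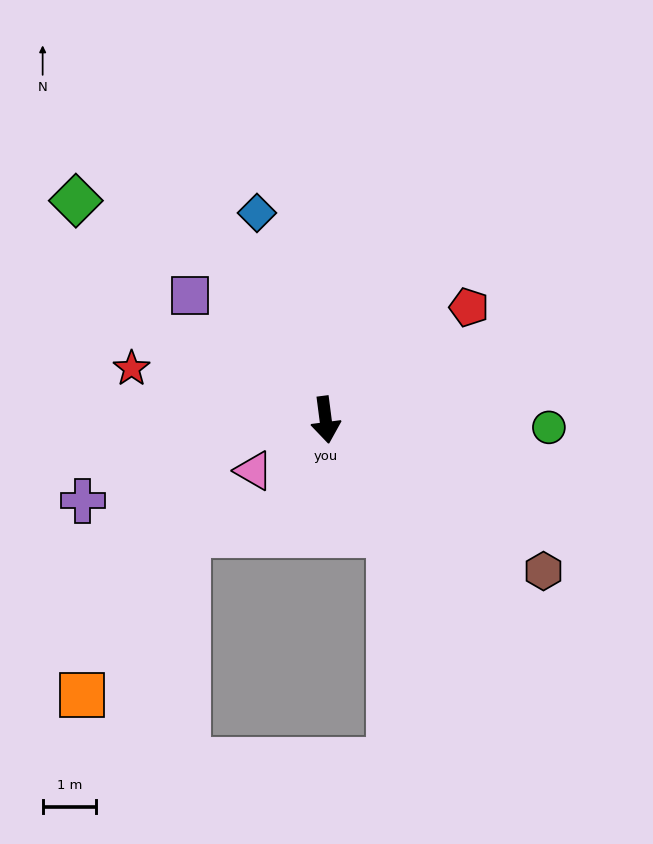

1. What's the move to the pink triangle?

turn right 62°, forward 1.6 m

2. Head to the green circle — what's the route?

turn left 81°, forward 4.2 m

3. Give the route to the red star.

turn right 112°, forward 3.7 m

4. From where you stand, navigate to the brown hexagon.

turn left 48°, forward 4.9 m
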